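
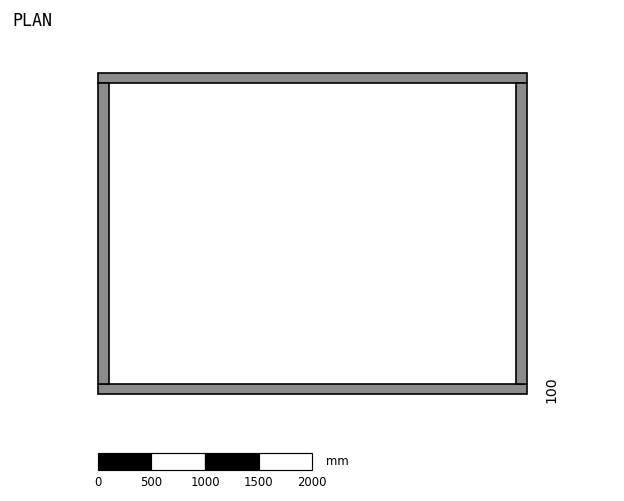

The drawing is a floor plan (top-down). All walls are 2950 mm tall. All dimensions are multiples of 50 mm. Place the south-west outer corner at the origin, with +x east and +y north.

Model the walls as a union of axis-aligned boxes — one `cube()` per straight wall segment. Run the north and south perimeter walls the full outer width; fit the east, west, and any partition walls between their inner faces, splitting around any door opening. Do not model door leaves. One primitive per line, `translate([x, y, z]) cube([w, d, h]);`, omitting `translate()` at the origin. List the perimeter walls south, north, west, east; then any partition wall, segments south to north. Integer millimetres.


cube([4000, 100, 2950]);
translate([0, 2900, 0]) cube([4000, 100, 2950]);
translate([0, 100, 0]) cube([100, 2800, 2950]);
translate([3900, 100, 0]) cube([100, 2800, 2950]);


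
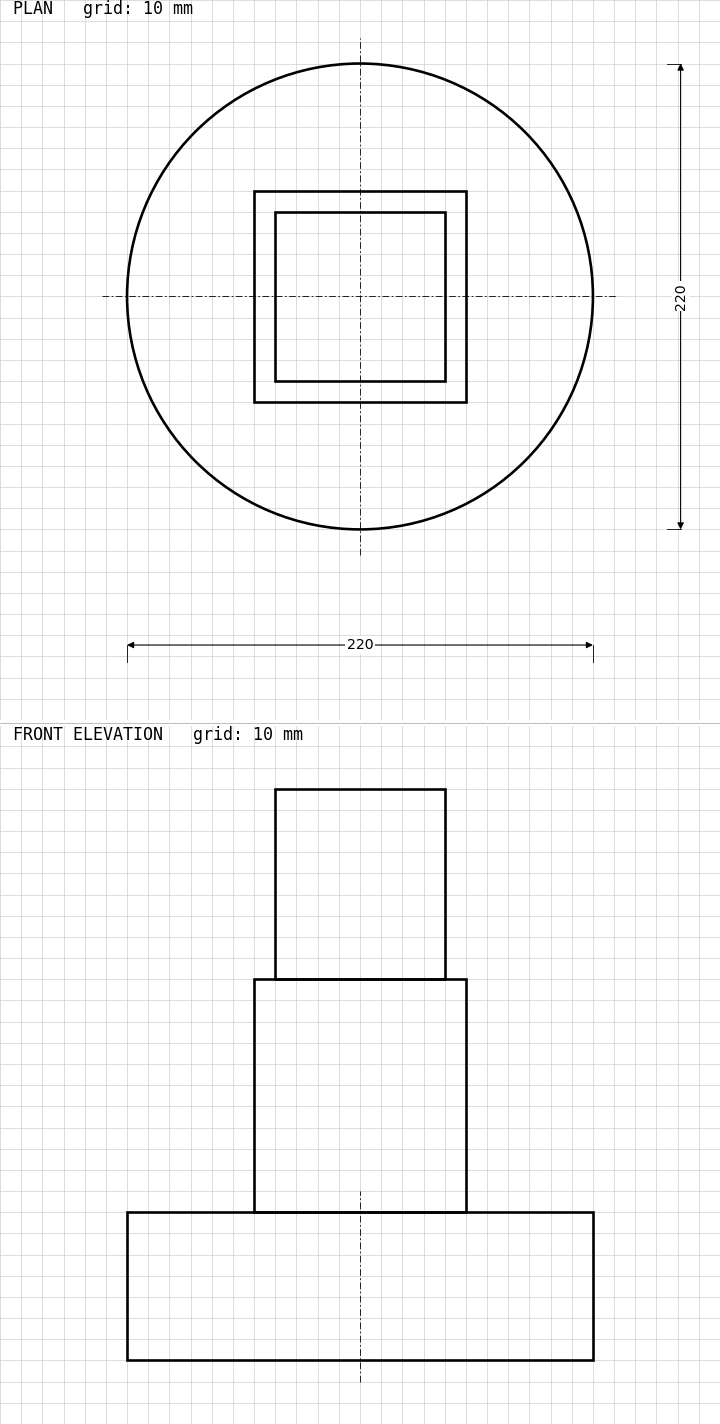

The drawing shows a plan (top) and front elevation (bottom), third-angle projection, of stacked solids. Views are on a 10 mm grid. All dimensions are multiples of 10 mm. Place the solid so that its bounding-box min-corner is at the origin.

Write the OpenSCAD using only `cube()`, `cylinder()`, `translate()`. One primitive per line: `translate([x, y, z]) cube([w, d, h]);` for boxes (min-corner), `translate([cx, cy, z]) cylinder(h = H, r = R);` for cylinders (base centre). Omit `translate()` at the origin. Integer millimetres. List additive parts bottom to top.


translate([110, 110, 0]) cylinder(h = 70, r = 110);
translate([60, 60, 70]) cube([100, 100, 110]);
translate([70, 70, 180]) cube([80, 80, 90]);


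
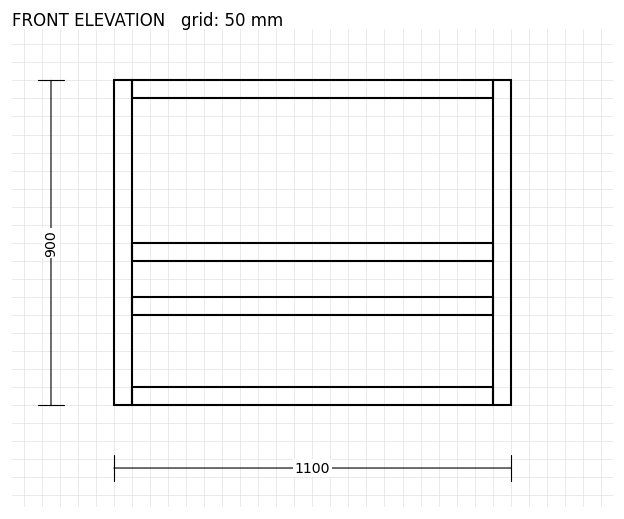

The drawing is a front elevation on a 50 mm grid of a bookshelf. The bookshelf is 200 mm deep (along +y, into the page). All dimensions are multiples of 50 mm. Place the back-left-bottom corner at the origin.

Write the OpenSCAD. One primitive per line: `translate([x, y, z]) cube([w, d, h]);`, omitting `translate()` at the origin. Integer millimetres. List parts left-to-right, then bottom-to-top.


cube([50, 200, 900]);
translate([50, 0, 0]) cube([1000, 200, 50]);
translate([50, 0, 250]) cube([1000, 200, 50]);
translate([50, 0, 400]) cube([1000, 200, 50]);
translate([50, 0, 850]) cube([1000, 200, 50]);
translate([1050, 0, 0]) cube([50, 200, 900]);


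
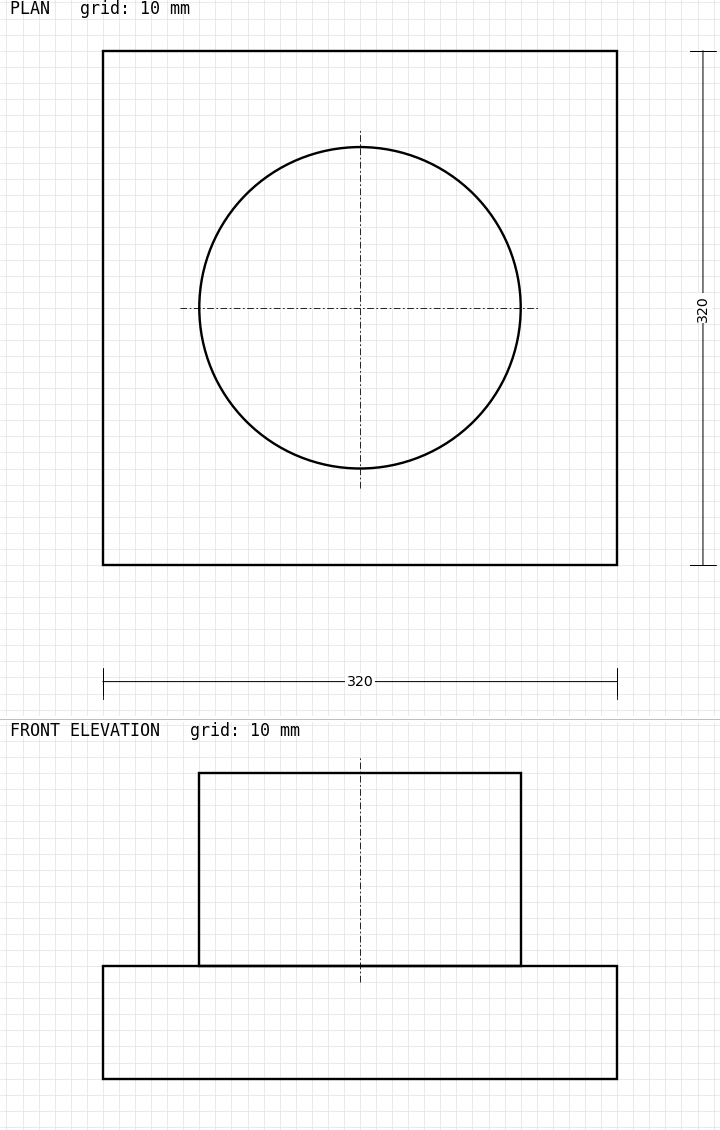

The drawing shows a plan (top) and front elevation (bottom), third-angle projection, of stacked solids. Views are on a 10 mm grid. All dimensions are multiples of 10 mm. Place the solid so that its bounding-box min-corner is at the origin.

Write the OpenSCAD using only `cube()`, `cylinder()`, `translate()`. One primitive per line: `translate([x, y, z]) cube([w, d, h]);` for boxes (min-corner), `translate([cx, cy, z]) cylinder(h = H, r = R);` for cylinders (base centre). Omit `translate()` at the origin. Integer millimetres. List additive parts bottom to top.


cube([320, 320, 70]);
translate([160, 160, 70]) cylinder(h = 120, r = 100);


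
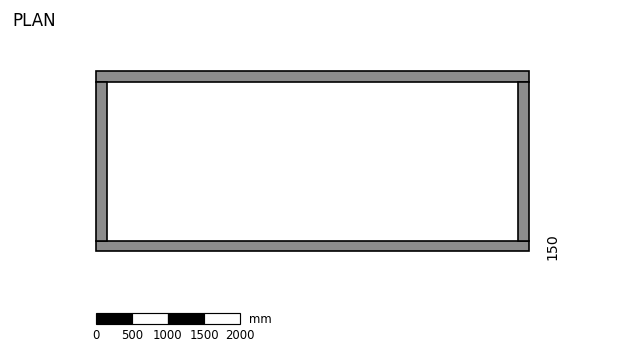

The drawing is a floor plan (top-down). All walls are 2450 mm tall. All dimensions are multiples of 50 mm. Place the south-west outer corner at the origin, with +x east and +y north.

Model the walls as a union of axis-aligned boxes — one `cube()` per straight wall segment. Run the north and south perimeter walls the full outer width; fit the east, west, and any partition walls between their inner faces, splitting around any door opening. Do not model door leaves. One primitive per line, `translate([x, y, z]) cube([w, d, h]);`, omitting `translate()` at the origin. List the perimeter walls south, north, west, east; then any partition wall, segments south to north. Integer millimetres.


cube([6000, 150, 2450]);
translate([0, 2350, 0]) cube([6000, 150, 2450]);
translate([0, 150, 0]) cube([150, 2200, 2450]);
translate([5850, 150, 0]) cube([150, 2200, 2450]);


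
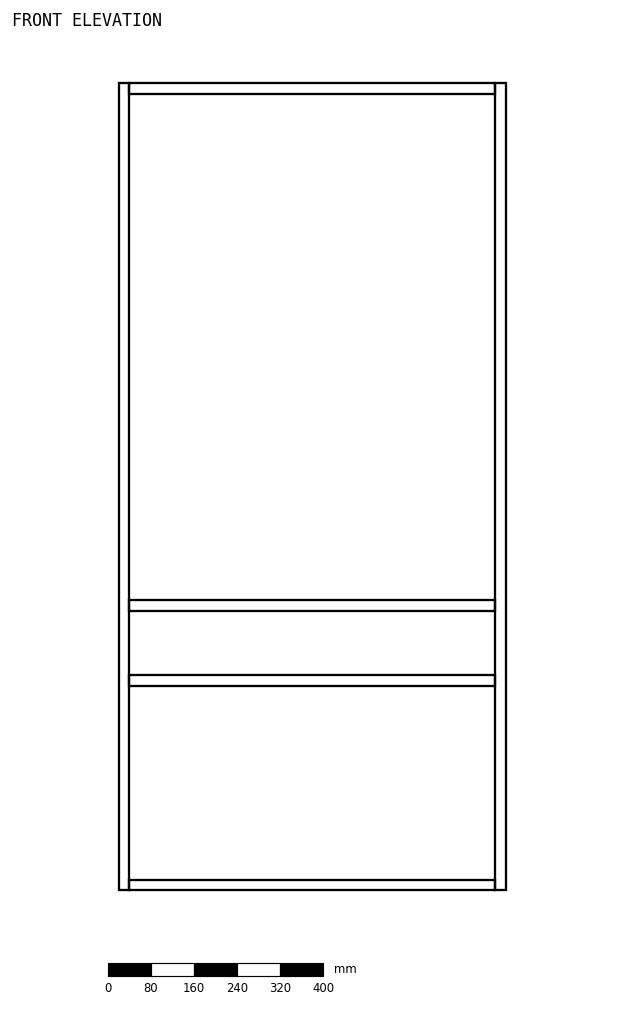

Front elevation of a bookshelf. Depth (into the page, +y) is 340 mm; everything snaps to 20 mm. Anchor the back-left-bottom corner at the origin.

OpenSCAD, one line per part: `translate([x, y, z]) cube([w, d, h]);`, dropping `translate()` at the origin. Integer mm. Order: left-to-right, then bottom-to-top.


cube([20, 340, 1500]);
translate([20, 0, 0]) cube([680, 340, 20]);
translate([20, 0, 380]) cube([680, 340, 20]);
translate([20, 0, 520]) cube([680, 340, 20]);
translate([20, 0, 1480]) cube([680, 340, 20]);
translate([700, 0, 0]) cube([20, 340, 1500]);


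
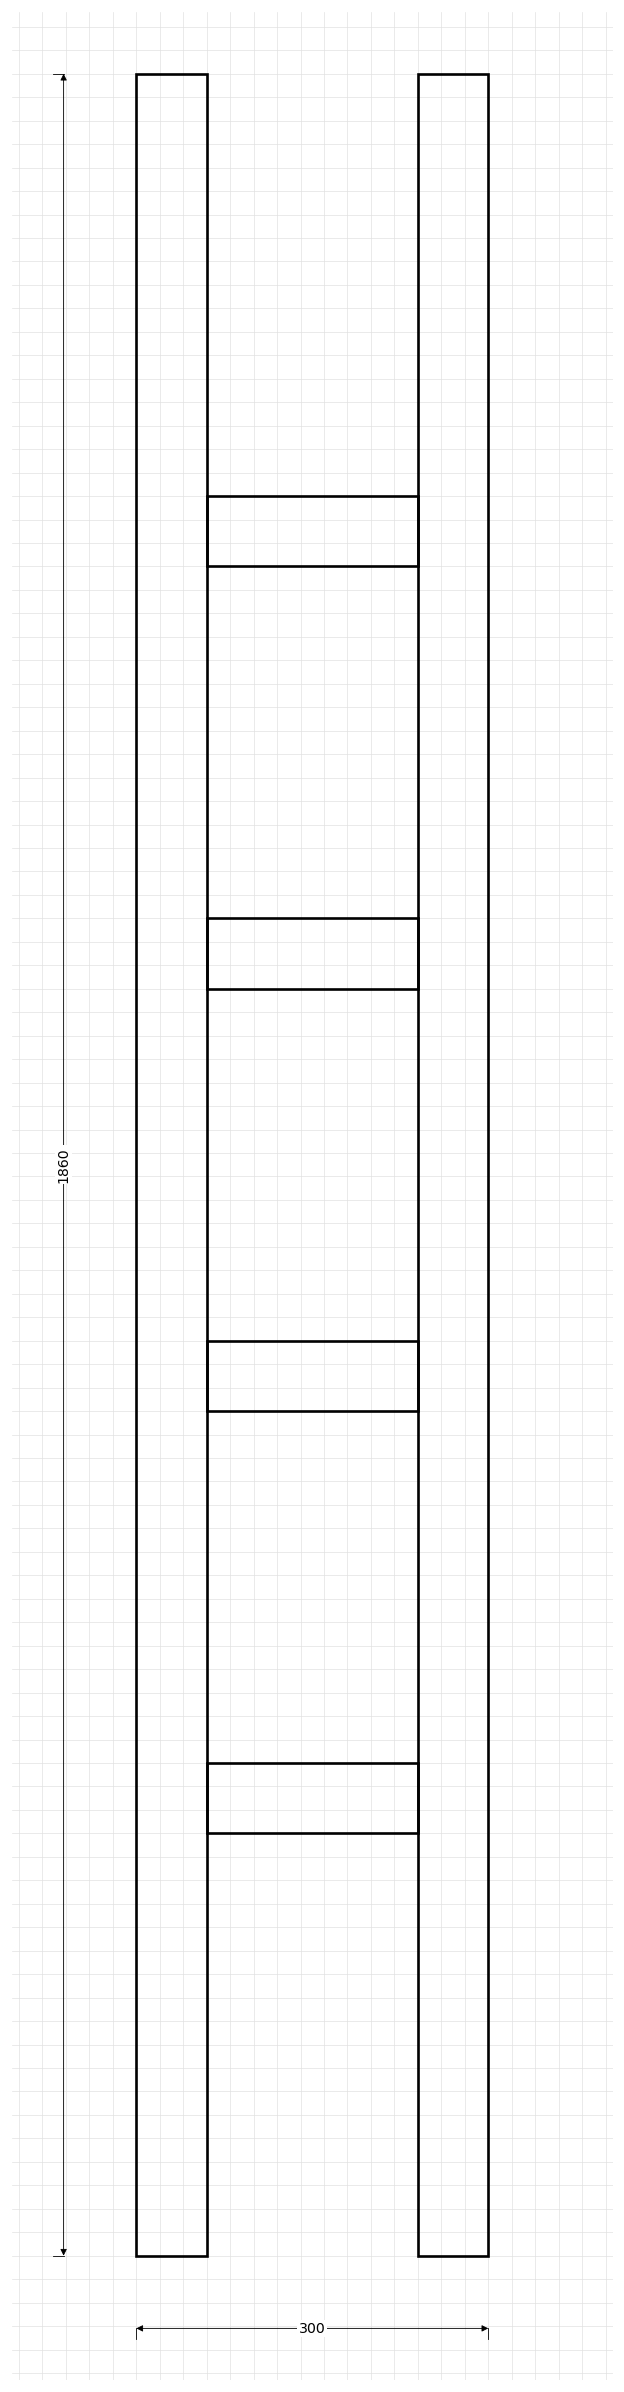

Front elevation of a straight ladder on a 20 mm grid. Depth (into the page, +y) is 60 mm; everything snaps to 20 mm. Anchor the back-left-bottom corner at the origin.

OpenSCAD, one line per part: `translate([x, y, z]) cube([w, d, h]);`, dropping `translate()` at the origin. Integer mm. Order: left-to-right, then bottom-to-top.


cube([60, 60, 1860]);
translate([60, 0, 360]) cube([180, 60, 60]);
translate([60, 0, 720]) cube([180, 60, 60]);
translate([60, 0, 1080]) cube([180, 60, 60]);
translate([60, 0, 1440]) cube([180, 60, 60]);
translate([240, 0, 0]) cube([60, 60, 1860]);


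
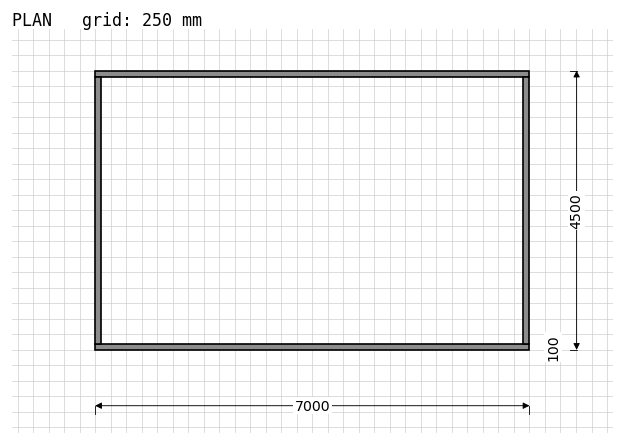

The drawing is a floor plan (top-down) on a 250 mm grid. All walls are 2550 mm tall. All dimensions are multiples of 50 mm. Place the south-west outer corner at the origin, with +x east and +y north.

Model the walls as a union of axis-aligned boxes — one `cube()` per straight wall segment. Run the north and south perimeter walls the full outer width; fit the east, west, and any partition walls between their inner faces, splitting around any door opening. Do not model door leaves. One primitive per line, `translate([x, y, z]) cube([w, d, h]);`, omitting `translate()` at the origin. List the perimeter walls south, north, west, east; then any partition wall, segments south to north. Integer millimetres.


cube([7000, 100, 2550]);
translate([0, 4400, 0]) cube([7000, 100, 2550]);
translate([0, 100, 0]) cube([100, 4300, 2550]);
translate([6900, 100, 0]) cube([100, 4300, 2550]);


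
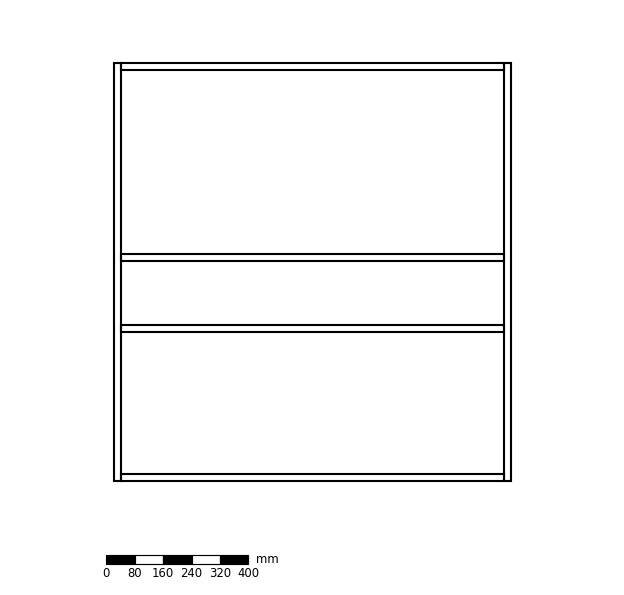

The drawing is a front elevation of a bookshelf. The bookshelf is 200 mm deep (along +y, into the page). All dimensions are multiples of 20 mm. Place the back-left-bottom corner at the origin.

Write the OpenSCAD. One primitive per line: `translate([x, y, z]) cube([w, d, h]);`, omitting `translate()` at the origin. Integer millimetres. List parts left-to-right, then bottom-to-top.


cube([20, 200, 1180]);
translate([20, 0, 0]) cube([1080, 200, 20]);
translate([20, 0, 420]) cube([1080, 200, 20]);
translate([20, 0, 620]) cube([1080, 200, 20]);
translate([20, 0, 1160]) cube([1080, 200, 20]);
translate([1100, 0, 0]) cube([20, 200, 1180]);


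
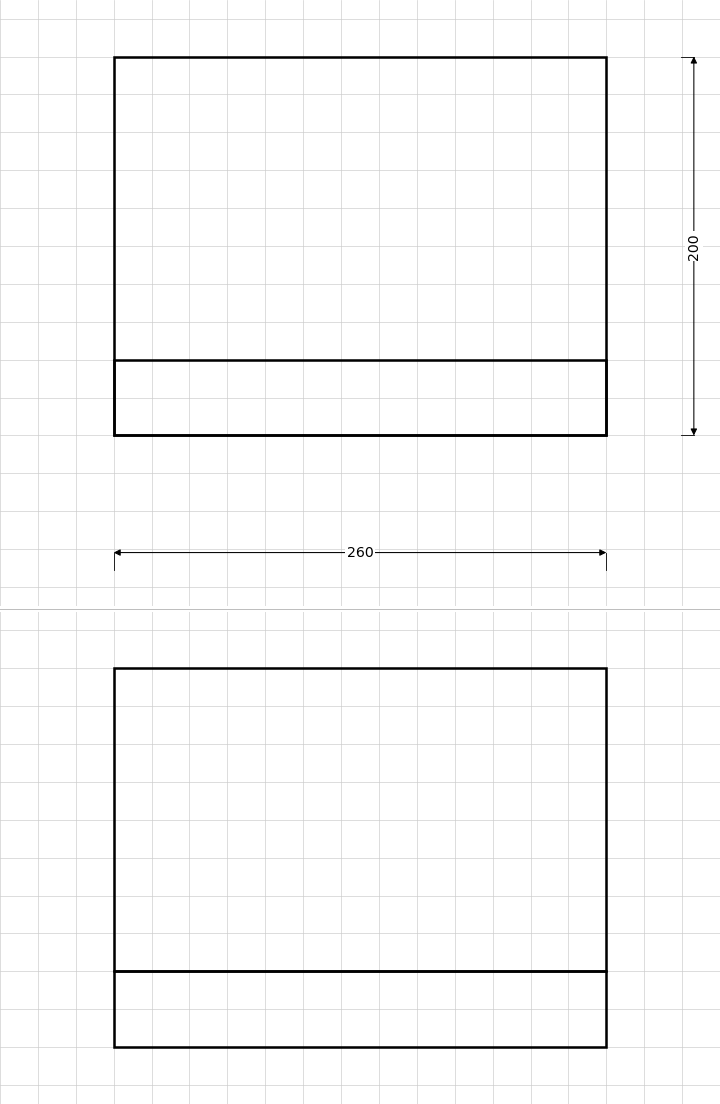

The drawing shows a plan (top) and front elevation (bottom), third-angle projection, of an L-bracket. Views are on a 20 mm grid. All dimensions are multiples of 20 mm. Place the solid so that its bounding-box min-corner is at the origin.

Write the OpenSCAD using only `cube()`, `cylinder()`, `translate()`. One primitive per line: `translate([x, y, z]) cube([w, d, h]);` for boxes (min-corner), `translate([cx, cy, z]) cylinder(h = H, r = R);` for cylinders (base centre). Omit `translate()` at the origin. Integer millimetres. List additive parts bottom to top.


cube([260, 200, 40]);
translate([0, 0, 40]) cube([260, 40, 160]);


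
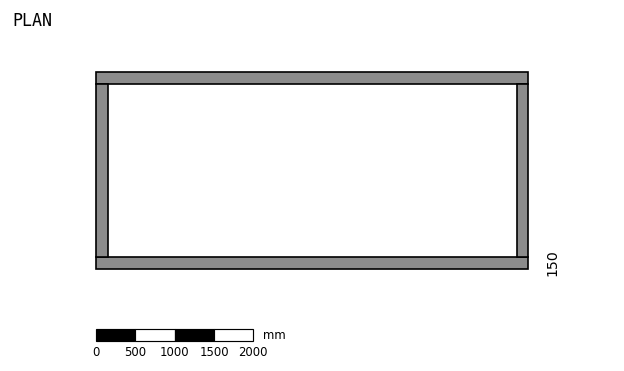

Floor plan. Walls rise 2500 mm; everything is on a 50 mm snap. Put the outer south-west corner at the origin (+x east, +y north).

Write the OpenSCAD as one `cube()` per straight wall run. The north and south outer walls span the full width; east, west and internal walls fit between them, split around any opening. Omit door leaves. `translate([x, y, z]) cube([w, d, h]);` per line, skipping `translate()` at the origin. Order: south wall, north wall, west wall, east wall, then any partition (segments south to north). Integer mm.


cube([5500, 150, 2500]);
translate([0, 2350, 0]) cube([5500, 150, 2500]);
translate([0, 150, 0]) cube([150, 2200, 2500]);
translate([5350, 150, 0]) cube([150, 2200, 2500]);


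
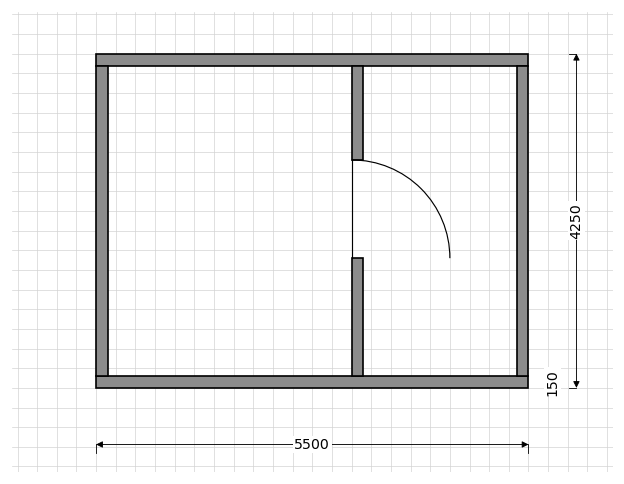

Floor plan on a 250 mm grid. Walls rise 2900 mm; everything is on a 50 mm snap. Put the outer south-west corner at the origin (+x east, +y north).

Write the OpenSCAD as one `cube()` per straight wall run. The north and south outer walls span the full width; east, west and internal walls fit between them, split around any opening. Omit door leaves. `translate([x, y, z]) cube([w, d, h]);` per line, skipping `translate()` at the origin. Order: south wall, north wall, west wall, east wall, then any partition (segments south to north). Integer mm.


cube([5500, 150, 2900]);
translate([0, 4100, 0]) cube([5500, 150, 2900]);
translate([0, 150, 0]) cube([150, 3950, 2900]);
translate([5350, 150, 0]) cube([150, 3950, 2900]);
translate([3250, 150, 0]) cube([150, 1500, 2900]);
translate([3250, 2900, 0]) cube([150, 1200, 2900]);


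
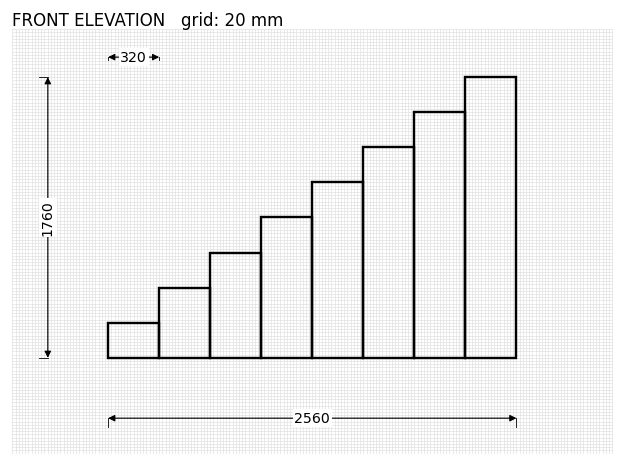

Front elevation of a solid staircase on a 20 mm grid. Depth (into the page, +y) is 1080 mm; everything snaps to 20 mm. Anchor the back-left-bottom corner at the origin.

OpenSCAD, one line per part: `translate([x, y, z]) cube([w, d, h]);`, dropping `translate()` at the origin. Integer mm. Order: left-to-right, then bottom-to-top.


cube([320, 1080, 220]);
translate([320, 0, 0]) cube([320, 1080, 440]);
translate([640, 0, 0]) cube([320, 1080, 660]);
translate([960, 0, 0]) cube([320, 1080, 880]);
translate([1280, 0, 0]) cube([320, 1080, 1100]);
translate([1600, 0, 0]) cube([320, 1080, 1320]);
translate([1920, 0, 0]) cube([320, 1080, 1540]);
translate([2240, 0, 0]) cube([320, 1080, 1760]);


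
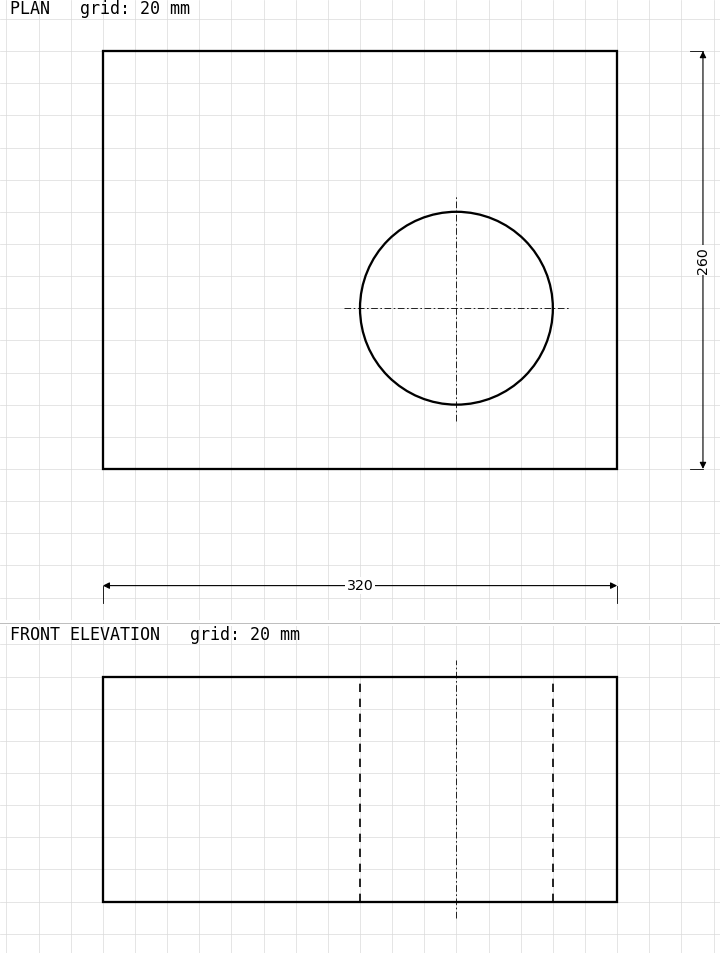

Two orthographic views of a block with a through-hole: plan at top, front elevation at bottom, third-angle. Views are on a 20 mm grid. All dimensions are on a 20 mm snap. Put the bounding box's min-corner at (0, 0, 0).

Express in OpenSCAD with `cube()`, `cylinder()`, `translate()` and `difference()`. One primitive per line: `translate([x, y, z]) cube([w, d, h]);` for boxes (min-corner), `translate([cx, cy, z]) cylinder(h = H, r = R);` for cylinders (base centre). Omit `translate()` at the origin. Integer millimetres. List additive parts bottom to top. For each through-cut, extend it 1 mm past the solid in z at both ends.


difference() {
  cube([320, 260, 140]);
  translate([220, 100, -1]) cylinder(h = 142, r = 60);
}


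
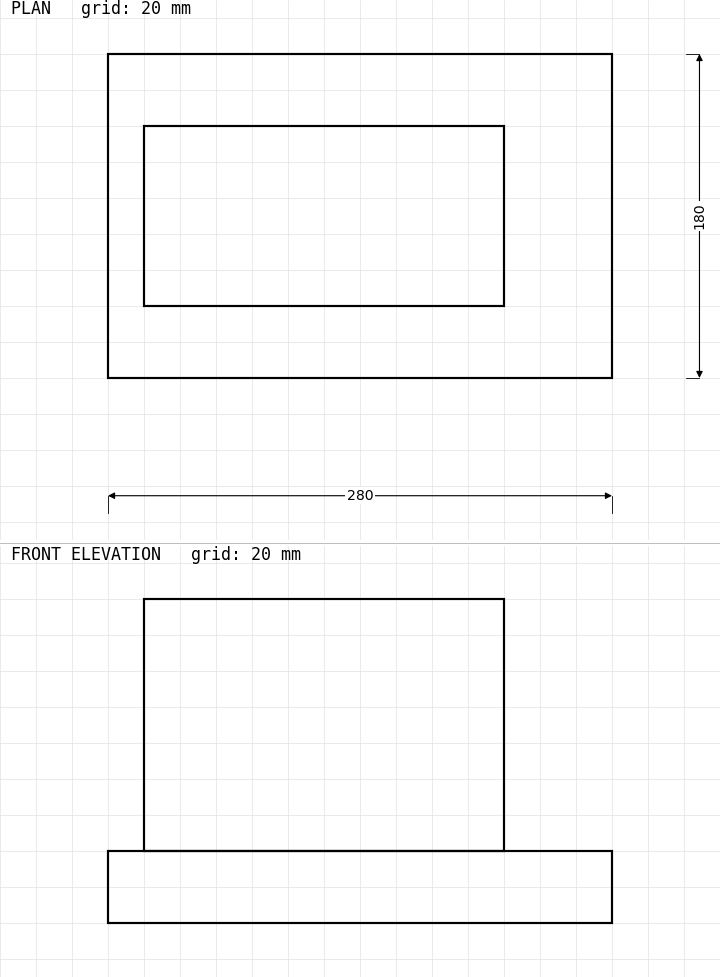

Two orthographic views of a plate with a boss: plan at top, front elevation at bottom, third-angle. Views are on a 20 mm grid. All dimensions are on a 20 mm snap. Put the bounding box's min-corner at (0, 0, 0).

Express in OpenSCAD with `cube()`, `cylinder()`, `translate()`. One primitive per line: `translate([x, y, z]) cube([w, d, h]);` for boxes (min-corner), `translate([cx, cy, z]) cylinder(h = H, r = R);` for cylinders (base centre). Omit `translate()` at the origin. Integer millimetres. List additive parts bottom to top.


cube([280, 180, 40]);
translate([20, 40, 40]) cube([200, 100, 140]);


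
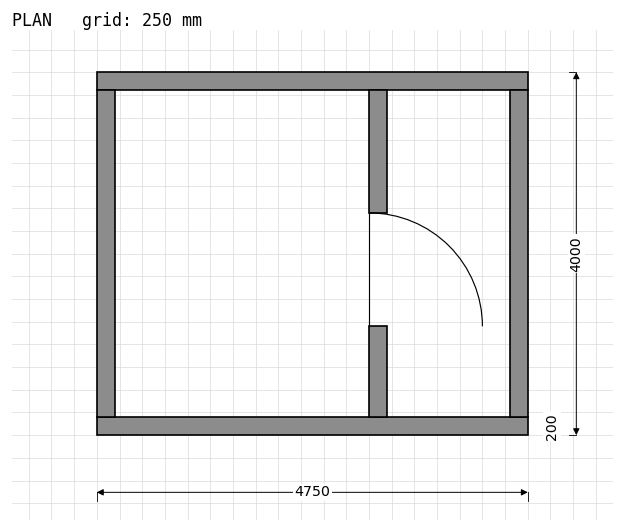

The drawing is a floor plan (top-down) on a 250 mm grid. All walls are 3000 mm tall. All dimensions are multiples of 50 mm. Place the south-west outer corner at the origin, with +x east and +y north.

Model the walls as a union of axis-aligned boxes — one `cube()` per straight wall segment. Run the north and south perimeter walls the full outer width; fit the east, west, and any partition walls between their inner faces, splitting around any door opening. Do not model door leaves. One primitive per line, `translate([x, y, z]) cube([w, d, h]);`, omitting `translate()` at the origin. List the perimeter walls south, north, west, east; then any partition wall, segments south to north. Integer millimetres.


cube([4750, 200, 3000]);
translate([0, 3800, 0]) cube([4750, 200, 3000]);
translate([0, 200, 0]) cube([200, 3600, 3000]);
translate([4550, 200, 0]) cube([200, 3600, 3000]);
translate([3000, 200, 0]) cube([200, 1000, 3000]);
translate([3000, 2450, 0]) cube([200, 1350, 3000]);


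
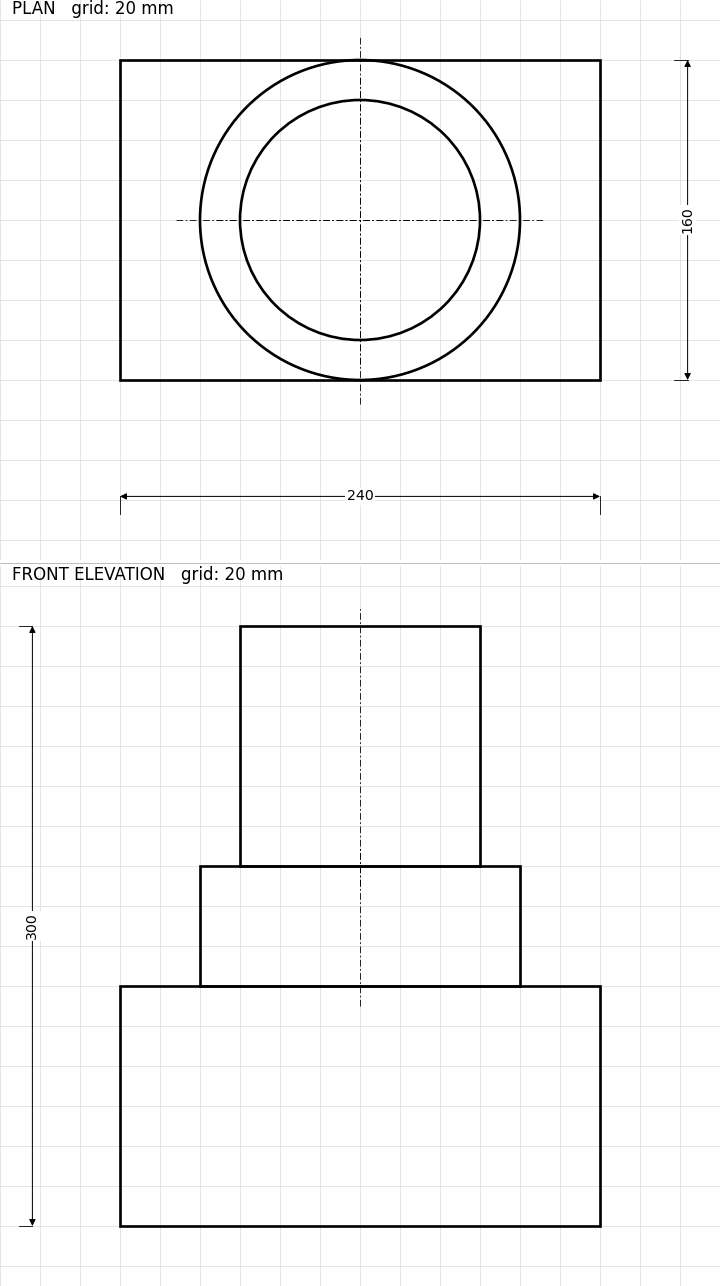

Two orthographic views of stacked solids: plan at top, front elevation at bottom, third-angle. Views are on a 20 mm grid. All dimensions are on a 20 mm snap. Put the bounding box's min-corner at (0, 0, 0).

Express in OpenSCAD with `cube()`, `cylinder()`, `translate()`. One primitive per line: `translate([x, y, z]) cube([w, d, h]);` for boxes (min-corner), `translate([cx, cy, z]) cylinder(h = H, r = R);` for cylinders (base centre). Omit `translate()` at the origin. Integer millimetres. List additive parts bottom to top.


cube([240, 160, 120]);
translate([120, 80, 120]) cylinder(h = 60, r = 80);
translate([120, 80, 180]) cylinder(h = 120, r = 60);


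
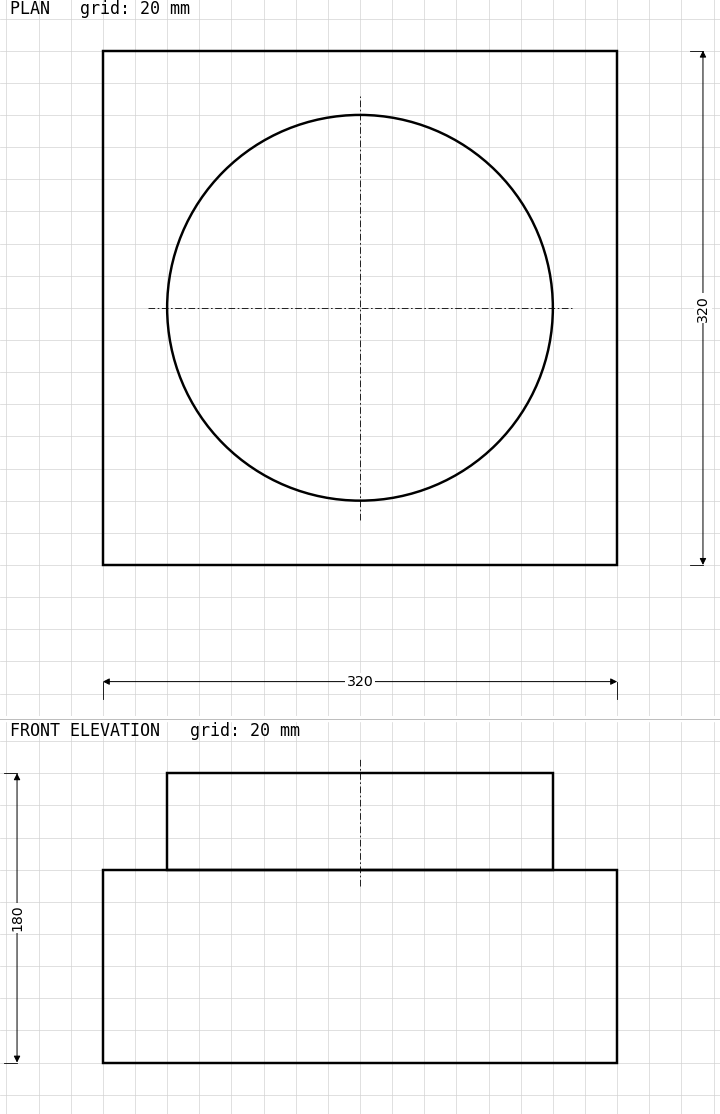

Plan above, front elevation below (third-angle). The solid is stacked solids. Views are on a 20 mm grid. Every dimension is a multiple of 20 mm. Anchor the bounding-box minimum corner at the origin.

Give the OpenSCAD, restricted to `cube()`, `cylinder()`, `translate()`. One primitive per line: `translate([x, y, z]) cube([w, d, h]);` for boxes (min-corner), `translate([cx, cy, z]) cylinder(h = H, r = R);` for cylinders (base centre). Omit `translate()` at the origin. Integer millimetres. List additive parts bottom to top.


cube([320, 320, 120]);
translate([160, 160, 120]) cylinder(h = 60, r = 120);


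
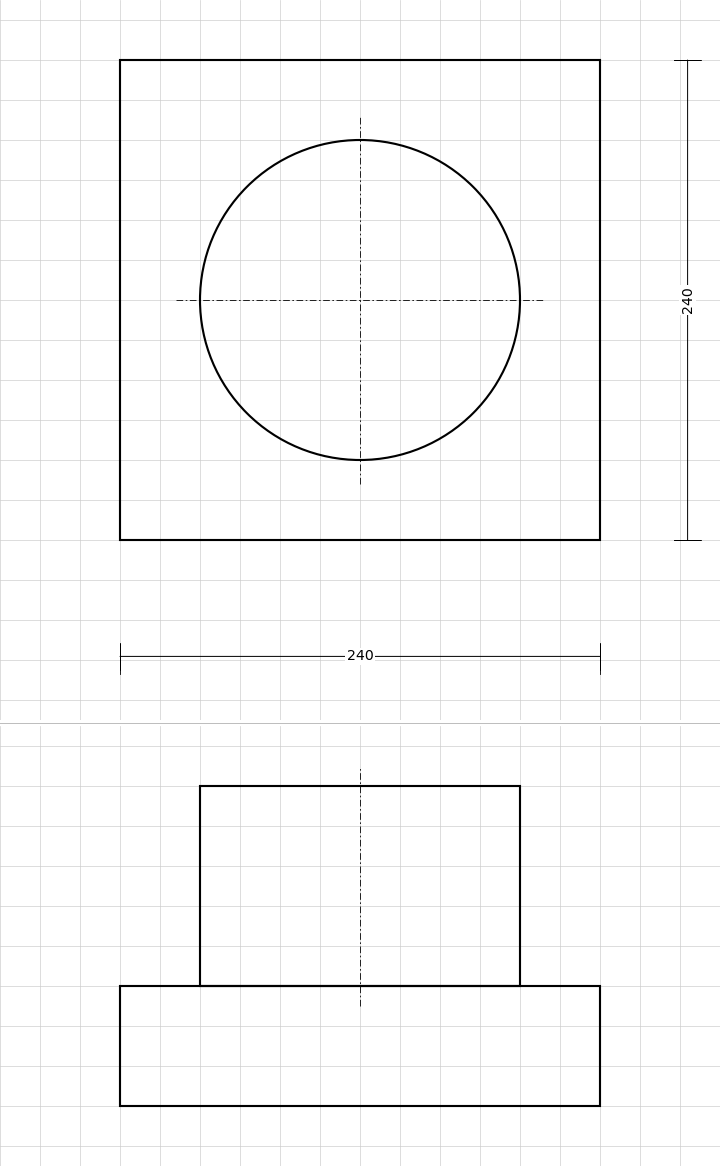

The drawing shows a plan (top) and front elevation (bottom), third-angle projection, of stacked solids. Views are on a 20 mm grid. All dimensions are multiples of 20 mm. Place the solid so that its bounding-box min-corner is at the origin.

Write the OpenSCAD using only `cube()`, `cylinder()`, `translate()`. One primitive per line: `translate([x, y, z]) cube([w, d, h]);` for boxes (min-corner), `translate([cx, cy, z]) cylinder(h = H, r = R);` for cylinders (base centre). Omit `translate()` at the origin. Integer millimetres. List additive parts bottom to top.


cube([240, 240, 60]);
translate([120, 120, 60]) cylinder(h = 100, r = 80);


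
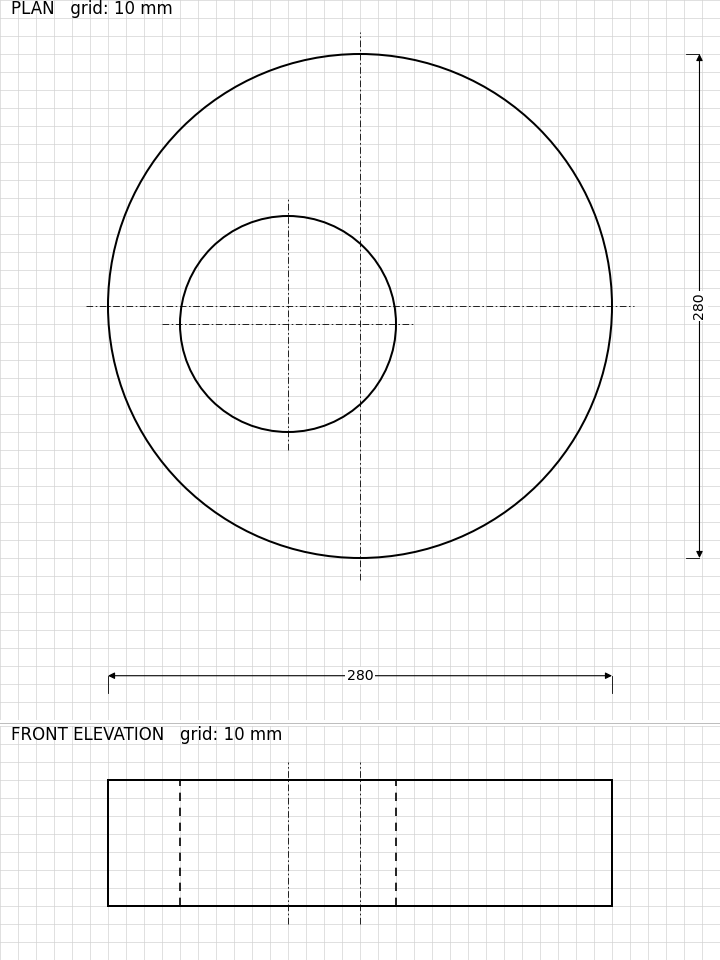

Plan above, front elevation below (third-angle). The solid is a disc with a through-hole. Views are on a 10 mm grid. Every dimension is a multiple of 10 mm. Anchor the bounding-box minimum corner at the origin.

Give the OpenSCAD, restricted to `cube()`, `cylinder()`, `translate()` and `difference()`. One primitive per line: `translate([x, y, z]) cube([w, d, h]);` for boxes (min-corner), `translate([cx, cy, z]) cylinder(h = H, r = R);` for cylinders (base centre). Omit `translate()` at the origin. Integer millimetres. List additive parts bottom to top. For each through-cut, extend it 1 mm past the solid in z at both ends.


difference() {
  translate([140, 140, 0]) cylinder(h = 70, r = 140);
  translate([100, 130, -1]) cylinder(h = 72, r = 60);
}


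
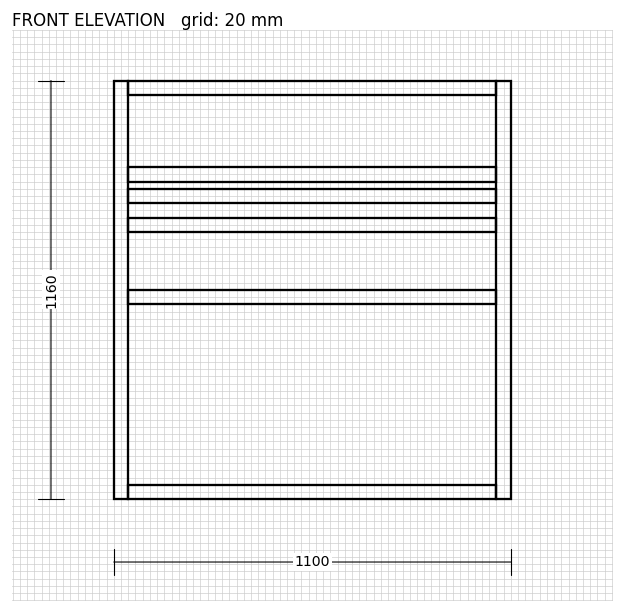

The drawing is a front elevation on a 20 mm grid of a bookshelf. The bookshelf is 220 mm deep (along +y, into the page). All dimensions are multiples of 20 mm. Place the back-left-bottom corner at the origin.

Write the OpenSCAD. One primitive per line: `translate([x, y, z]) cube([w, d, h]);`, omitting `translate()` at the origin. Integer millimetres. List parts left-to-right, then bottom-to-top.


cube([40, 220, 1160]);
translate([40, 0, 0]) cube([1020, 220, 40]);
translate([40, 0, 540]) cube([1020, 220, 40]);
translate([40, 0, 740]) cube([1020, 220, 40]);
translate([40, 0, 820]) cube([1020, 220, 40]);
translate([40, 0, 880]) cube([1020, 220, 40]);
translate([40, 0, 1120]) cube([1020, 220, 40]);
translate([1060, 0, 0]) cube([40, 220, 1160]);


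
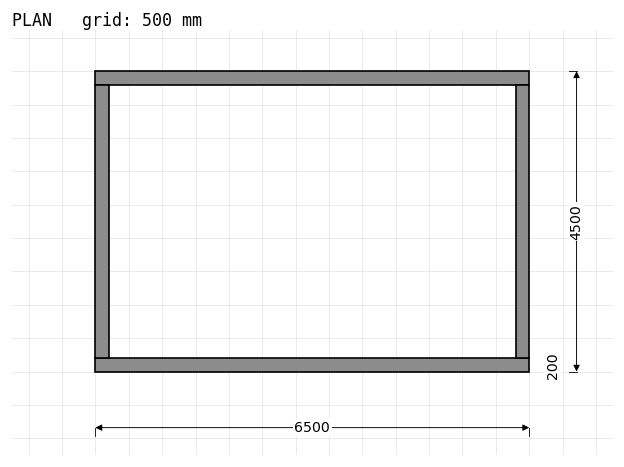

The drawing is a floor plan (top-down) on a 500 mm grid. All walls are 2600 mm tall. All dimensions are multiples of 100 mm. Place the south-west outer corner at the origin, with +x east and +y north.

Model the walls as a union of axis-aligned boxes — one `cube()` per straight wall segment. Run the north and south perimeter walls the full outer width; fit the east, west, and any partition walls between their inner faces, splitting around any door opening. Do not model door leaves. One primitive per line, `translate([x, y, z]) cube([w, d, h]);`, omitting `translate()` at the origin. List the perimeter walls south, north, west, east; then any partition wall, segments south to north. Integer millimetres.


cube([6500, 200, 2600]);
translate([0, 4300, 0]) cube([6500, 200, 2600]);
translate([0, 200, 0]) cube([200, 4100, 2600]);
translate([6300, 200, 0]) cube([200, 4100, 2600]);


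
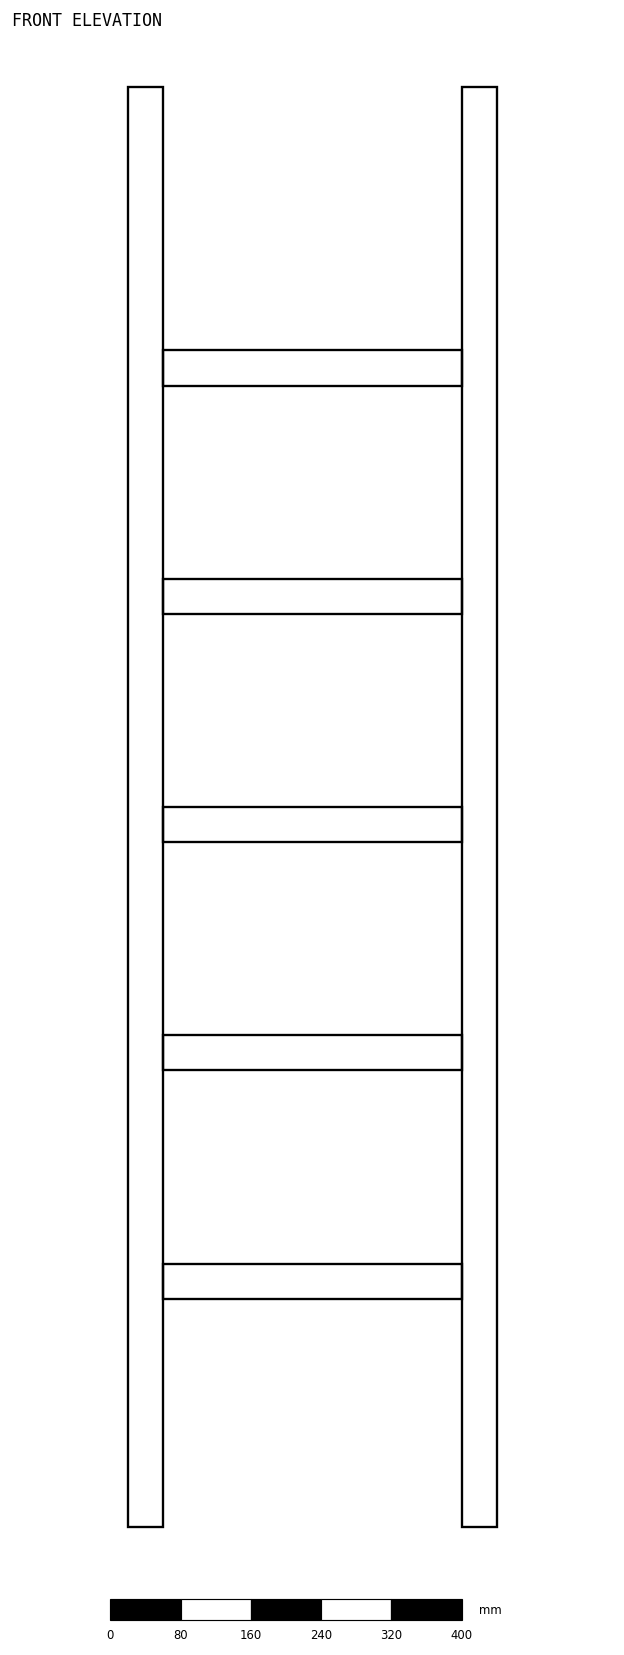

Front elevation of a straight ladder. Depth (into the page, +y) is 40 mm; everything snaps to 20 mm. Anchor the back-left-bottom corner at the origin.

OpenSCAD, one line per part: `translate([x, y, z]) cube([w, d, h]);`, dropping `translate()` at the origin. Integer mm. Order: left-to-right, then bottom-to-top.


cube([40, 40, 1640]);
translate([40, 0, 260]) cube([340, 40, 40]);
translate([40, 0, 520]) cube([340, 40, 40]);
translate([40, 0, 780]) cube([340, 40, 40]);
translate([40, 0, 1040]) cube([340, 40, 40]);
translate([40, 0, 1300]) cube([340, 40, 40]);
translate([380, 0, 0]) cube([40, 40, 1640]);


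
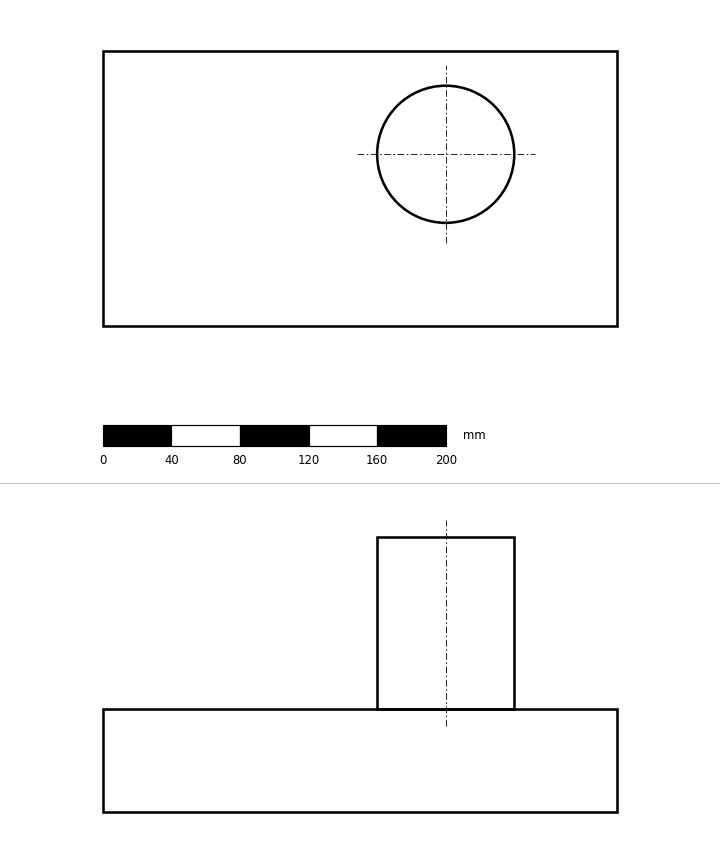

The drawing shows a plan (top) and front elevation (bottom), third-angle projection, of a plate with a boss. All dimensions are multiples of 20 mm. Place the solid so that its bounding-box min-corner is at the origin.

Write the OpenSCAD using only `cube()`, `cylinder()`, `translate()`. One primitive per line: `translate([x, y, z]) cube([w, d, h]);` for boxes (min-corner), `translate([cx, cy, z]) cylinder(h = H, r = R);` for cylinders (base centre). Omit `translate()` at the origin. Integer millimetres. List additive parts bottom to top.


cube([300, 160, 60]);
translate([200, 100, 60]) cylinder(h = 100, r = 40);


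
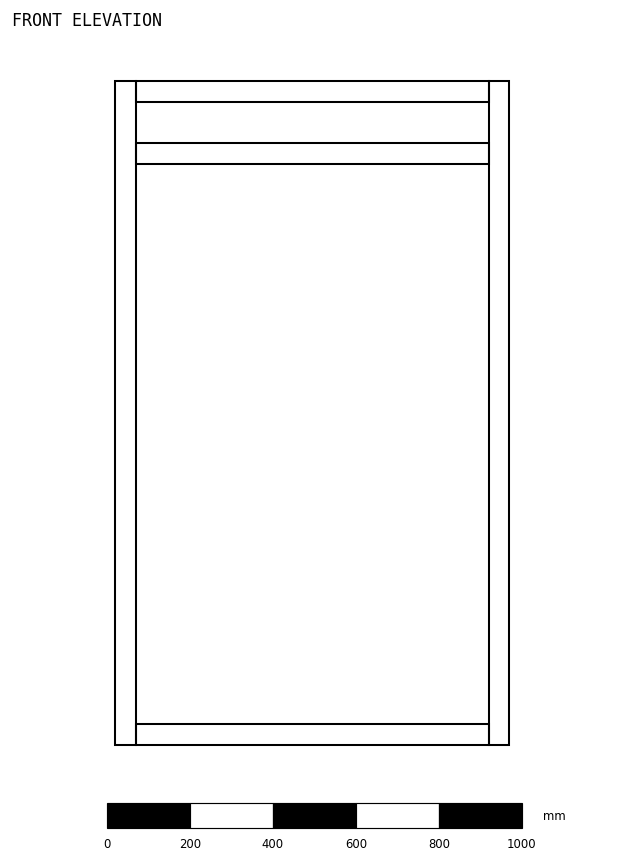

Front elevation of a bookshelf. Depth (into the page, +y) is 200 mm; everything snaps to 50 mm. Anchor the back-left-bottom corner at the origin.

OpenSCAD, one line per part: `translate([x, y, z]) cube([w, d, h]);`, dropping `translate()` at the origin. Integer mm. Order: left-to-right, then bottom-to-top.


cube([50, 200, 1600]);
translate([50, 0, 0]) cube([850, 200, 50]);
translate([50, 0, 1400]) cube([850, 200, 50]);
translate([50, 0, 1550]) cube([850, 200, 50]);
translate([900, 0, 0]) cube([50, 200, 1600]);


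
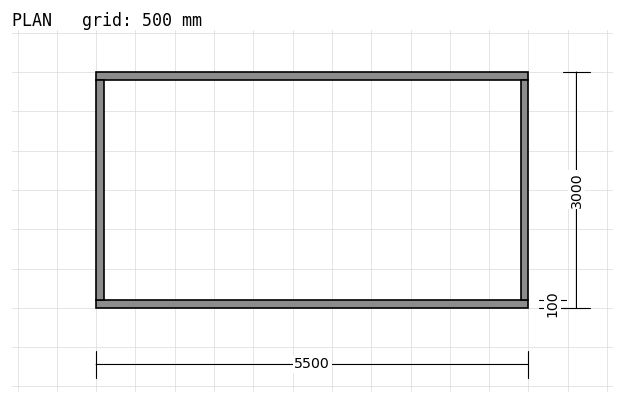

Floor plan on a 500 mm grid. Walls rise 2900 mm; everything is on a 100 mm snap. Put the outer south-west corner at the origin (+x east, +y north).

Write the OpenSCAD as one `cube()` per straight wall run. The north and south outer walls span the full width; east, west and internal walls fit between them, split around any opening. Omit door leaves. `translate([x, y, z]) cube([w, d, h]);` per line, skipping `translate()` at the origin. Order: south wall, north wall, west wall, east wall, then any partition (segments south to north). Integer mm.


cube([5500, 100, 2900]);
translate([0, 2900, 0]) cube([5500, 100, 2900]);
translate([0, 100, 0]) cube([100, 2800, 2900]);
translate([5400, 100, 0]) cube([100, 2800, 2900]);


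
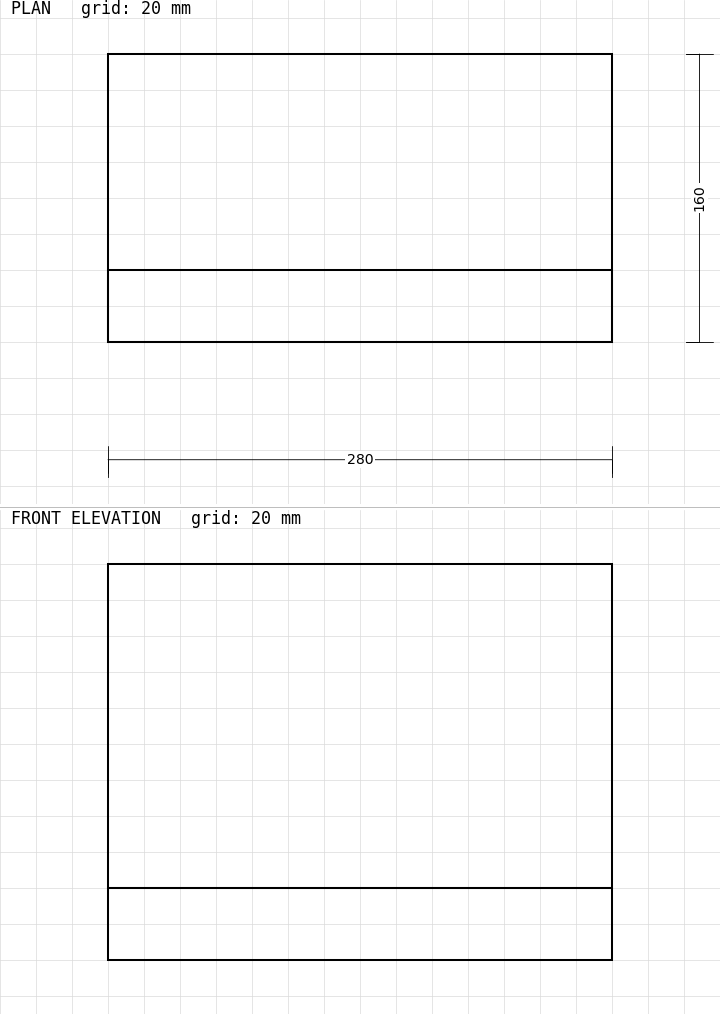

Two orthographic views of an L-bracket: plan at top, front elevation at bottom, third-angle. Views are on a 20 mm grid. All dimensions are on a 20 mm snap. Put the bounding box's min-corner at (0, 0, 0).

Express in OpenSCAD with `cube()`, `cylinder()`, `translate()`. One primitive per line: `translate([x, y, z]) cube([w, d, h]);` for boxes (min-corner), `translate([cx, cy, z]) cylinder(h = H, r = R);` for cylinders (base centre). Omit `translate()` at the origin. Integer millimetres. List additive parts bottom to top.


cube([280, 160, 40]);
translate([0, 0, 40]) cube([280, 40, 180]);


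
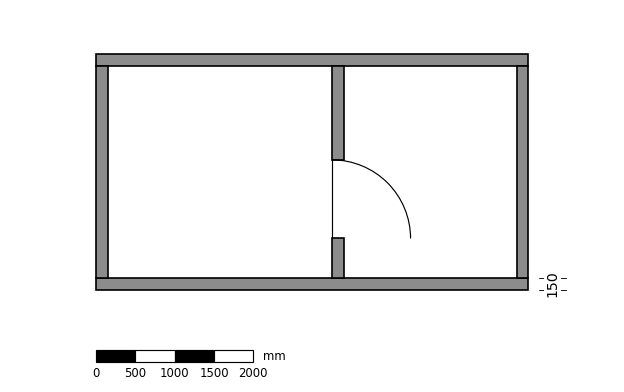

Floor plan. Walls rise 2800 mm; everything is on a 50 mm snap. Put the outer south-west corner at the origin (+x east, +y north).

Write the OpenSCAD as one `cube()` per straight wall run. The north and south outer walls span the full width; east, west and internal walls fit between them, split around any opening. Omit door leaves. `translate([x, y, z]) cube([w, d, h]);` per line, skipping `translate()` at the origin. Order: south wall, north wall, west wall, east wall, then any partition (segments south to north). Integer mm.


cube([5500, 150, 2800]);
translate([0, 2850, 0]) cube([5500, 150, 2800]);
translate([0, 150, 0]) cube([150, 2700, 2800]);
translate([5350, 150, 0]) cube([150, 2700, 2800]);
translate([3000, 150, 0]) cube([150, 500, 2800]);
translate([3000, 1650, 0]) cube([150, 1200, 2800]);


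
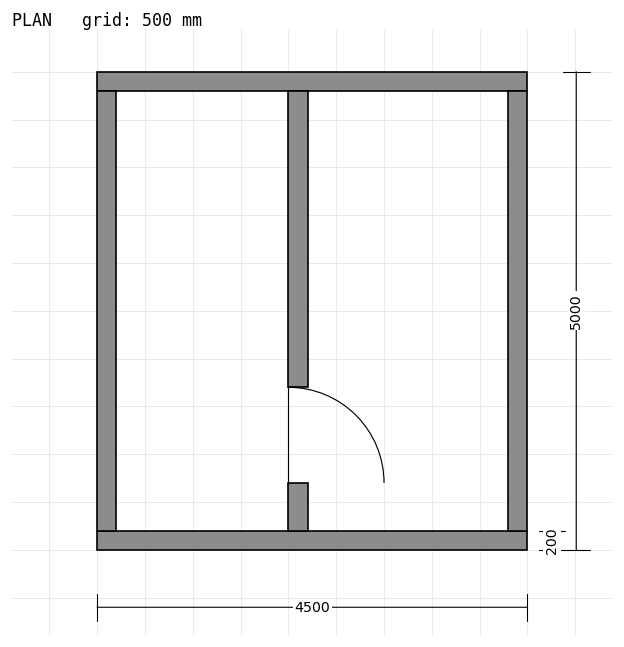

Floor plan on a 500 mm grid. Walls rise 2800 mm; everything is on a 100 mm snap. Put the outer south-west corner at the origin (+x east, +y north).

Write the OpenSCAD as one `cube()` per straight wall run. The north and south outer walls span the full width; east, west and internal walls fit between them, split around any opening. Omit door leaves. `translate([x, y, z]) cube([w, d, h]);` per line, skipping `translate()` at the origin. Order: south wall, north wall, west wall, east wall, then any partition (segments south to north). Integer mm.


cube([4500, 200, 2800]);
translate([0, 4800, 0]) cube([4500, 200, 2800]);
translate([0, 200, 0]) cube([200, 4600, 2800]);
translate([4300, 200, 0]) cube([200, 4600, 2800]);
translate([2000, 200, 0]) cube([200, 500, 2800]);
translate([2000, 1700, 0]) cube([200, 3100, 2800]);


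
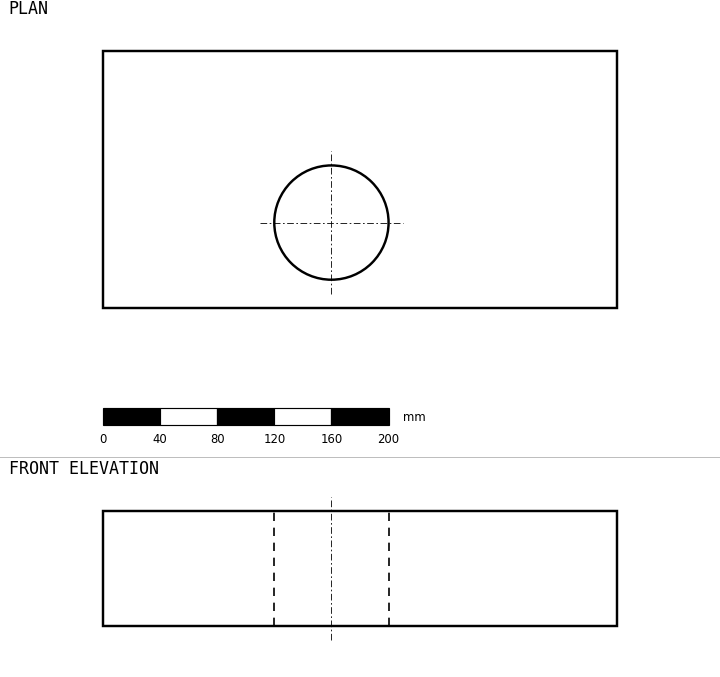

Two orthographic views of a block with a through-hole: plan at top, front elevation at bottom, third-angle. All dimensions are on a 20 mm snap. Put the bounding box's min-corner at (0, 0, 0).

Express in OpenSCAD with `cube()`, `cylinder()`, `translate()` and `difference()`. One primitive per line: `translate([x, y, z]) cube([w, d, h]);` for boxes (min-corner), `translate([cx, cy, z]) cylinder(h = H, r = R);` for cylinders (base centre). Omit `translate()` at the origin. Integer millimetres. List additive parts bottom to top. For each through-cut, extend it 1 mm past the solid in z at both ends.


difference() {
  cube([360, 180, 80]);
  translate([160, 60, -1]) cylinder(h = 82, r = 40);
}


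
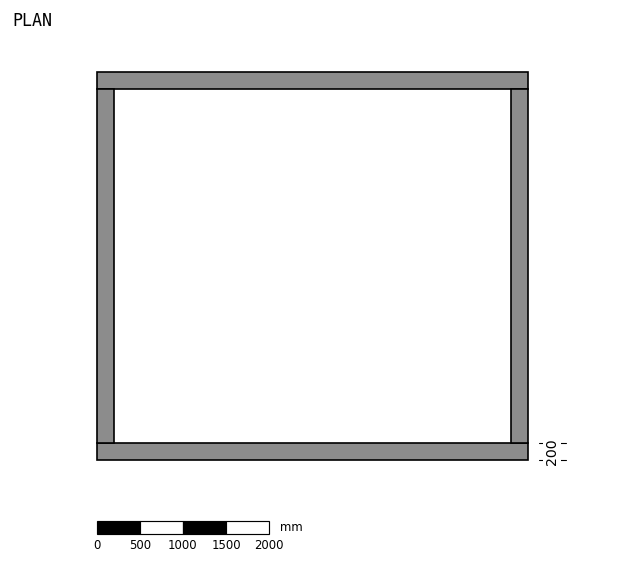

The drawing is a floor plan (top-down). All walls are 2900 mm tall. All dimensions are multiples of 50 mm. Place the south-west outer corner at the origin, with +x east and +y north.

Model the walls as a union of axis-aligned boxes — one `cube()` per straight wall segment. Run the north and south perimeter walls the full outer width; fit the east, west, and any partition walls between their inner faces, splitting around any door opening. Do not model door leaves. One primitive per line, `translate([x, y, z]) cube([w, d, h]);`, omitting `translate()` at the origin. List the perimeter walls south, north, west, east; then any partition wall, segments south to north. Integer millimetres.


cube([5000, 200, 2900]);
translate([0, 4300, 0]) cube([5000, 200, 2900]);
translate([0, 200, 0]) cube([200, 4100, 2900]);
translate([4800, 200, 0]) cube([200, 4100, 2900]);


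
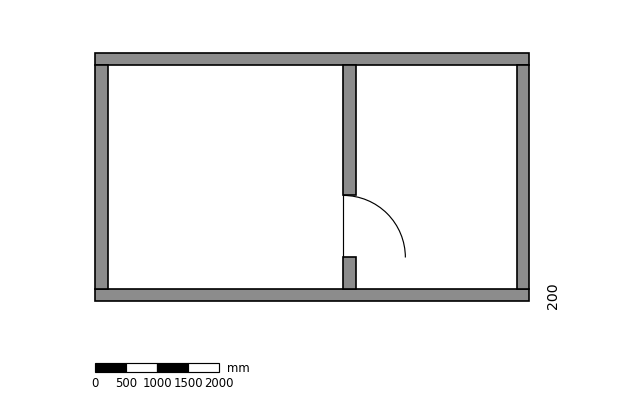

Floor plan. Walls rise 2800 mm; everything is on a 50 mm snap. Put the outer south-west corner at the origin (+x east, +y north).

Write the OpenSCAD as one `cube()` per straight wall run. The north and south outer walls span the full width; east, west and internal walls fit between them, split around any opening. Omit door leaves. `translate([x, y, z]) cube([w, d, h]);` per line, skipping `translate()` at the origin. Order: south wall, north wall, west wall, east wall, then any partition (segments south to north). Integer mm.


cube([7000, 200, 2800]);
translate([0, 3800, 0]) cube([7000, 200, 2800]);
translate([0, 200, 0]) cube([200, 3600, 2800]);
translate([6800, 200, 0]) cube([200, 3600, 2800]);
translate([4000, 200, 0]) cube([200, 500, 2800]);
translate([4000, 1700, 0]) cube([200, 2100, 2800]);


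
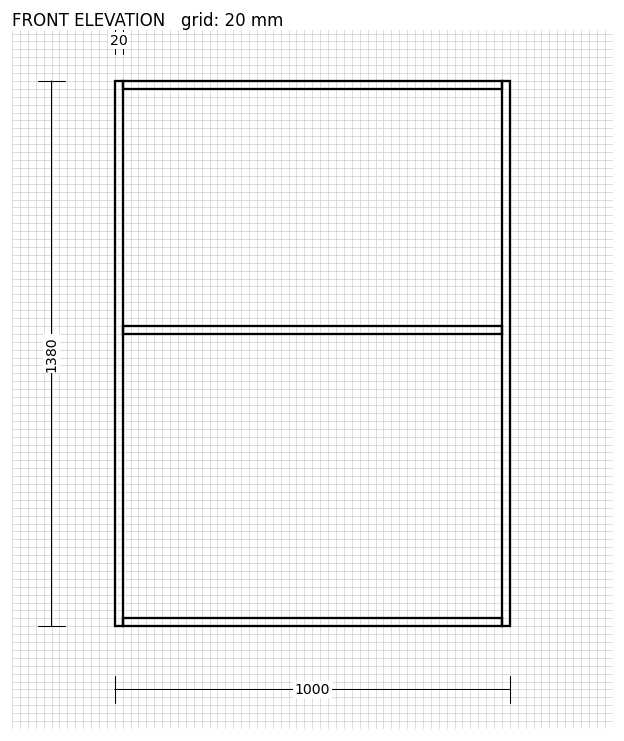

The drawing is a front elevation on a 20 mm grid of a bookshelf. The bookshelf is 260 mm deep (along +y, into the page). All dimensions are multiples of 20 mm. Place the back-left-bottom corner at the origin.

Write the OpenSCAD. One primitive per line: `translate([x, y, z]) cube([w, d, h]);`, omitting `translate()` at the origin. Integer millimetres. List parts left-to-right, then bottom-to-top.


cube([20, 260, 1380]);
translate([20, 0, 0]) cube([960, 260, 20]);
translate([20, 0, 740]) cube([960, 260, 20]);
translate([20, 0, 1360]) cube([960, 260, 20]);
translate([980, 0, 0]) cube([20, 260, 1380]);


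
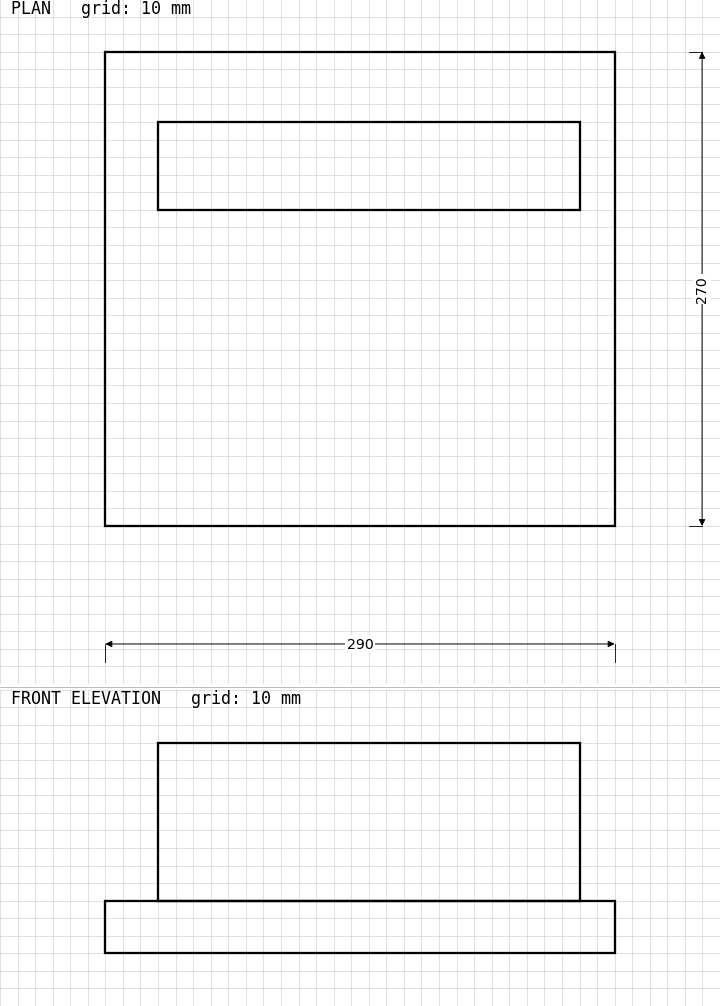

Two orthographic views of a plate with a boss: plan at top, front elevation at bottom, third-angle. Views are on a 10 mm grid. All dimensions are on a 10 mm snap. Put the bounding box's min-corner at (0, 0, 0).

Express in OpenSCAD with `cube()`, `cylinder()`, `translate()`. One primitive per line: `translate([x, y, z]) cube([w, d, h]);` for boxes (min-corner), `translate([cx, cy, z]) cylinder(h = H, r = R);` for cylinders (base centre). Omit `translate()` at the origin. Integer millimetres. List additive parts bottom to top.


cube([290, 270, 30]);
translate([30, 180, 30]) cube([240, 50, 90]);


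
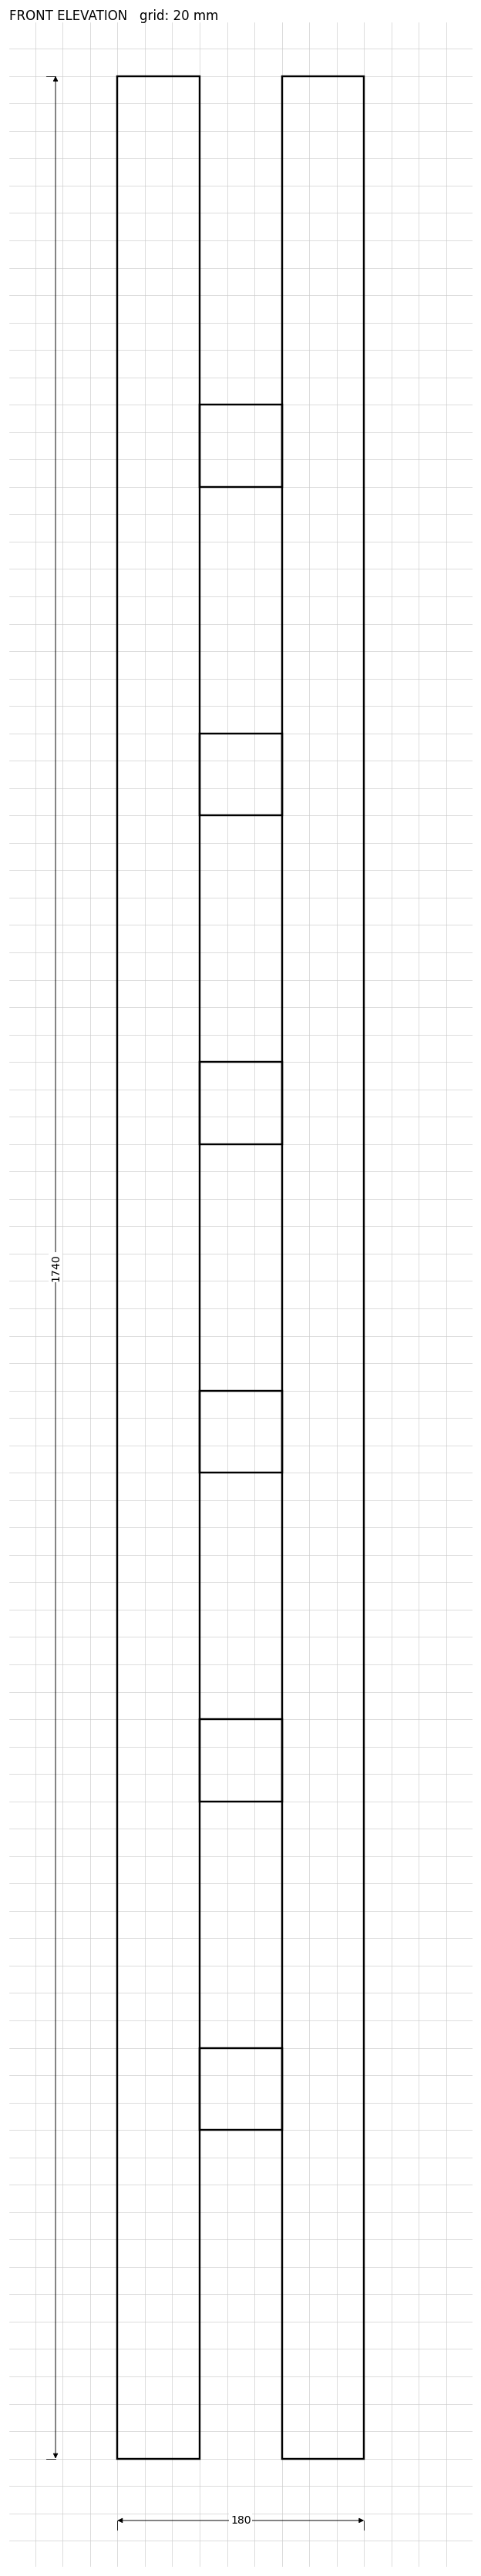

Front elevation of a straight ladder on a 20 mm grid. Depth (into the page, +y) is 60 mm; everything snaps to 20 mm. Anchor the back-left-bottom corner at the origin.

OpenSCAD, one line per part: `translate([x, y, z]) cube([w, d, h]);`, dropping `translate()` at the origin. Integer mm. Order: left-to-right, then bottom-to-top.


cube([60, 60, 1740]);
translate([60, 0, 240]) cube([60, 60, 60]);
translate([60, 0, 480]) cube([60, 60, 60]);
translate([60, 0, 720]) cube([60, 60, 60]);
translate([60, 0, 960]) cube([60, 60, 60]);
translate([60, 0, 1200]) cube([60, 60, 60]);
translate([60, 0, 1440]) cube([60, 60, 60]);
translate([120, 0, 0]) cube([60, 60, 1740]);


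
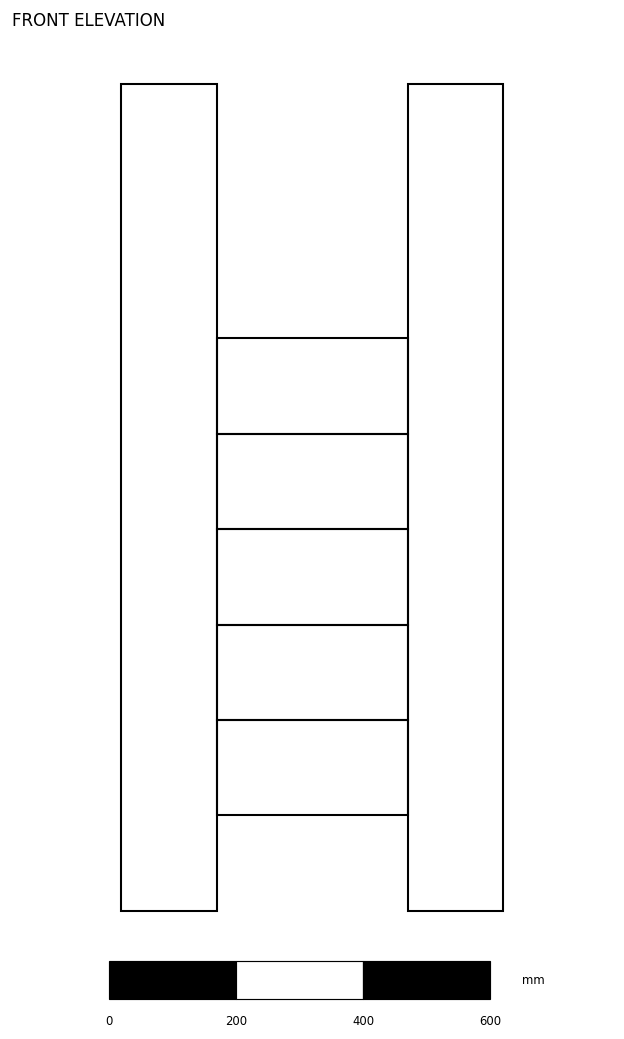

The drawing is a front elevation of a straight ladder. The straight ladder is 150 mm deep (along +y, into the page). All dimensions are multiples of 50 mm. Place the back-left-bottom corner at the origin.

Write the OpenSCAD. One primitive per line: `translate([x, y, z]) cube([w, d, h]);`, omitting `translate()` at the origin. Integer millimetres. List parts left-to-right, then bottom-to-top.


cube([150, 150, 1300]);
translate([150, 0, 150]) cube([300, 150, 150]);
translate([150, 0, 300]) cube([300, 150, 150]);
translate([150, 0, 450]) cube([300, 150, 150]);
translate([150, 0, 600]) cube([300, 150, 150]);
translate([150, 0, 750]) cube([300, 150, 150]);
translate([450, 0, 0]) cube([150, 150, 1300]);


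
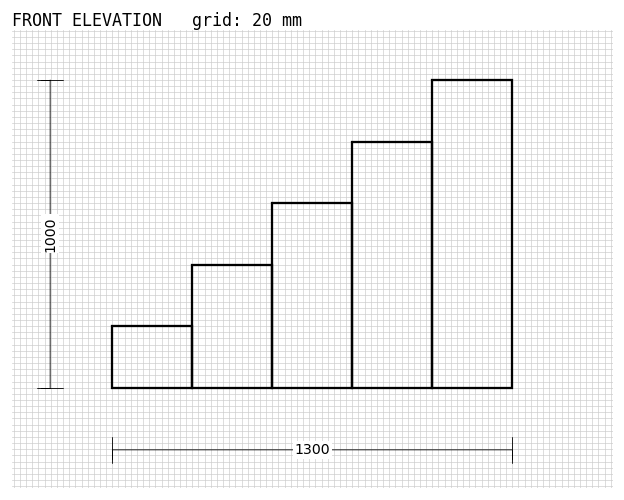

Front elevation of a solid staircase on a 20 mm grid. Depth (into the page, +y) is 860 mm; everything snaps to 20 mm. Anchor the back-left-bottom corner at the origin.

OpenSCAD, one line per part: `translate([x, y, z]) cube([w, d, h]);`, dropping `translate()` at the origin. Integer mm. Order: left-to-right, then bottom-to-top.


cube([260, 860, 200]);
translate([260, 0, 0]) cube([260, 860, 400]);
translate([520, 0, 0]) cube([260, 860, 600]);
translate([780, 0, 0]) cube([260, 860, 800]);
translate([1040, 0, 0]) cube([260, 860, 1000]);


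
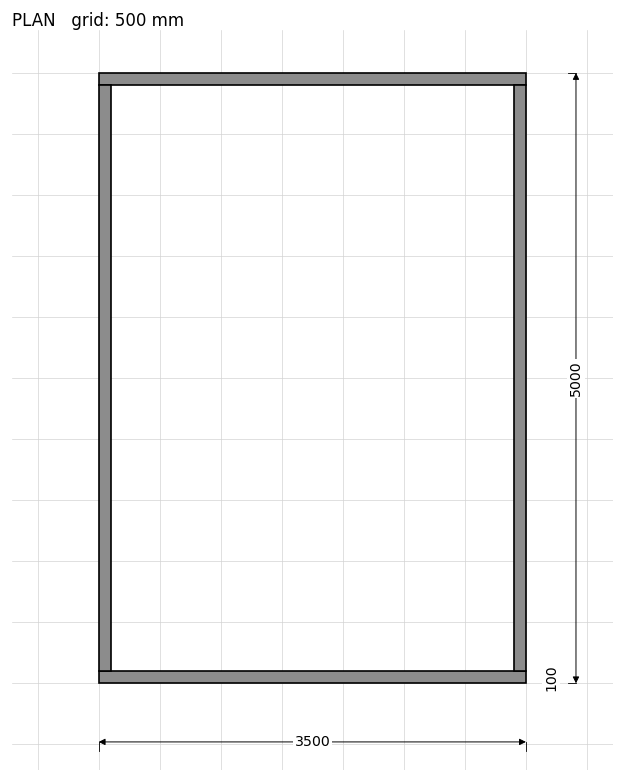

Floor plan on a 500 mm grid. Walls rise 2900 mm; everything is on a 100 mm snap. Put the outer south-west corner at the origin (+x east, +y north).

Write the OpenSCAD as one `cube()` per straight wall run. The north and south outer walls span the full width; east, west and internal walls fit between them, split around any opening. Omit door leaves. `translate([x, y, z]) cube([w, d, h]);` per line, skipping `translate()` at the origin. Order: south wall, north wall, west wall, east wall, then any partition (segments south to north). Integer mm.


cube([3500, 100, 2900]);
translate([0, 4900, 0]) cube([3500, 100, 2900]);
translate([0, 100, 0]) cube([100, 4800, 2900]);
translate([3400, 100, 0]) cube([100, 4800, 2900]);
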